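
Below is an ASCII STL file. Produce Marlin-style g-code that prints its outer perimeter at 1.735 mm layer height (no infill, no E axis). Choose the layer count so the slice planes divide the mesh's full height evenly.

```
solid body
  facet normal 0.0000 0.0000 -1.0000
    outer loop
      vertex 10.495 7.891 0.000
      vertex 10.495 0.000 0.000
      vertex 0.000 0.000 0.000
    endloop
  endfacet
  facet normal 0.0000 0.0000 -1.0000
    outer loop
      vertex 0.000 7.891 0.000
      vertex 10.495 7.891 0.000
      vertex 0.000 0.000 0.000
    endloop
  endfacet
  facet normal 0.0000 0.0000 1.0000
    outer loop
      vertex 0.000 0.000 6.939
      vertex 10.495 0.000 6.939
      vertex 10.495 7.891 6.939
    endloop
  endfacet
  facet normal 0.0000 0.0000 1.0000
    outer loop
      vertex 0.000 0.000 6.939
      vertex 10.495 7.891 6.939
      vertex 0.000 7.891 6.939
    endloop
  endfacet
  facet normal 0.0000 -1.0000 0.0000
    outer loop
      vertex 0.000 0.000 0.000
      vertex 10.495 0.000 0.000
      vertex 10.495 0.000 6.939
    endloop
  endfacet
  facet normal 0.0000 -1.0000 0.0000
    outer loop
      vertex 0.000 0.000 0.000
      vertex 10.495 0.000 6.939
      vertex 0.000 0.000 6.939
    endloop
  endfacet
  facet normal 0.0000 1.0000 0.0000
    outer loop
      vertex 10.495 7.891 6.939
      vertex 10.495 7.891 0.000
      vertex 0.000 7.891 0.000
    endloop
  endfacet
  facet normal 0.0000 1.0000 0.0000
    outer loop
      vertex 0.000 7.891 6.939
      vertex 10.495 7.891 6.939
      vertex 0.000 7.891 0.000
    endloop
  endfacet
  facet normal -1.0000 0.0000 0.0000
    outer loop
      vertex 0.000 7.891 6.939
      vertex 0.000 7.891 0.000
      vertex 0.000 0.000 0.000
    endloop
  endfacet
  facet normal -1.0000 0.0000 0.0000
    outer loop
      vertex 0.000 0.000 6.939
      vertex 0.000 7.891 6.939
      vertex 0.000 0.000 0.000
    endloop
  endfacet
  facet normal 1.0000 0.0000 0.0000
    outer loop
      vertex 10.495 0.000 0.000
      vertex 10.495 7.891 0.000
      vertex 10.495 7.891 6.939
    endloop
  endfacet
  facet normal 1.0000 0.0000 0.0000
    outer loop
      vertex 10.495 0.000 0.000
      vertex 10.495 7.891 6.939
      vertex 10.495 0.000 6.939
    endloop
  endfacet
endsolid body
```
; perimeter-only toolpath
G21 ; units = mm
G90 ; absolute positioning
G28 ; home
; layer 1
G0 Z1.735
G0 X0.000 Y0.000
G1 X10.495 Y0.000
G1 X10.495 Y7.891
G1 X0.000 Y7.891
G1 X0.000 Y0.000
; layer 2
G0 Z3.470
G0 X0.000 Y0.000
G1 X10.495 Y0.000
G1 X10.495 Y7.891
G1 X0.000 Y7.891
G1 X0.000 Y0.000
; layer 3
G0 Z5.204
G0 X0.000 Y0.000
G1 X10.495 Y0.000
G1 X10.495 Y7.891
G1 X0.000 Y7.891
G1 X0.000 Y0.000
; layer 4
G0 Z6.939
G0 X0.000 Y0.000
G1 X10.495 Y0.000
G1 X10.495 Y7.891
G1 X0.000 Y7.891
G1 X0.000 Y0.000
M2 ; end

The solid is a rectangular box, roughly 10.5 × 7.89 mm footprint and 6.94 mm tall. Slicing at Δz = 1.735 mm — 4 equal slices spanning the solid's height, so layer i sits at z = i·h/4 — gives 4 non-empty perimeters. Each is a 4-segment closed polygon; G0 lifts to the layer z and rapids to the start vertex, then G1 traces the edges.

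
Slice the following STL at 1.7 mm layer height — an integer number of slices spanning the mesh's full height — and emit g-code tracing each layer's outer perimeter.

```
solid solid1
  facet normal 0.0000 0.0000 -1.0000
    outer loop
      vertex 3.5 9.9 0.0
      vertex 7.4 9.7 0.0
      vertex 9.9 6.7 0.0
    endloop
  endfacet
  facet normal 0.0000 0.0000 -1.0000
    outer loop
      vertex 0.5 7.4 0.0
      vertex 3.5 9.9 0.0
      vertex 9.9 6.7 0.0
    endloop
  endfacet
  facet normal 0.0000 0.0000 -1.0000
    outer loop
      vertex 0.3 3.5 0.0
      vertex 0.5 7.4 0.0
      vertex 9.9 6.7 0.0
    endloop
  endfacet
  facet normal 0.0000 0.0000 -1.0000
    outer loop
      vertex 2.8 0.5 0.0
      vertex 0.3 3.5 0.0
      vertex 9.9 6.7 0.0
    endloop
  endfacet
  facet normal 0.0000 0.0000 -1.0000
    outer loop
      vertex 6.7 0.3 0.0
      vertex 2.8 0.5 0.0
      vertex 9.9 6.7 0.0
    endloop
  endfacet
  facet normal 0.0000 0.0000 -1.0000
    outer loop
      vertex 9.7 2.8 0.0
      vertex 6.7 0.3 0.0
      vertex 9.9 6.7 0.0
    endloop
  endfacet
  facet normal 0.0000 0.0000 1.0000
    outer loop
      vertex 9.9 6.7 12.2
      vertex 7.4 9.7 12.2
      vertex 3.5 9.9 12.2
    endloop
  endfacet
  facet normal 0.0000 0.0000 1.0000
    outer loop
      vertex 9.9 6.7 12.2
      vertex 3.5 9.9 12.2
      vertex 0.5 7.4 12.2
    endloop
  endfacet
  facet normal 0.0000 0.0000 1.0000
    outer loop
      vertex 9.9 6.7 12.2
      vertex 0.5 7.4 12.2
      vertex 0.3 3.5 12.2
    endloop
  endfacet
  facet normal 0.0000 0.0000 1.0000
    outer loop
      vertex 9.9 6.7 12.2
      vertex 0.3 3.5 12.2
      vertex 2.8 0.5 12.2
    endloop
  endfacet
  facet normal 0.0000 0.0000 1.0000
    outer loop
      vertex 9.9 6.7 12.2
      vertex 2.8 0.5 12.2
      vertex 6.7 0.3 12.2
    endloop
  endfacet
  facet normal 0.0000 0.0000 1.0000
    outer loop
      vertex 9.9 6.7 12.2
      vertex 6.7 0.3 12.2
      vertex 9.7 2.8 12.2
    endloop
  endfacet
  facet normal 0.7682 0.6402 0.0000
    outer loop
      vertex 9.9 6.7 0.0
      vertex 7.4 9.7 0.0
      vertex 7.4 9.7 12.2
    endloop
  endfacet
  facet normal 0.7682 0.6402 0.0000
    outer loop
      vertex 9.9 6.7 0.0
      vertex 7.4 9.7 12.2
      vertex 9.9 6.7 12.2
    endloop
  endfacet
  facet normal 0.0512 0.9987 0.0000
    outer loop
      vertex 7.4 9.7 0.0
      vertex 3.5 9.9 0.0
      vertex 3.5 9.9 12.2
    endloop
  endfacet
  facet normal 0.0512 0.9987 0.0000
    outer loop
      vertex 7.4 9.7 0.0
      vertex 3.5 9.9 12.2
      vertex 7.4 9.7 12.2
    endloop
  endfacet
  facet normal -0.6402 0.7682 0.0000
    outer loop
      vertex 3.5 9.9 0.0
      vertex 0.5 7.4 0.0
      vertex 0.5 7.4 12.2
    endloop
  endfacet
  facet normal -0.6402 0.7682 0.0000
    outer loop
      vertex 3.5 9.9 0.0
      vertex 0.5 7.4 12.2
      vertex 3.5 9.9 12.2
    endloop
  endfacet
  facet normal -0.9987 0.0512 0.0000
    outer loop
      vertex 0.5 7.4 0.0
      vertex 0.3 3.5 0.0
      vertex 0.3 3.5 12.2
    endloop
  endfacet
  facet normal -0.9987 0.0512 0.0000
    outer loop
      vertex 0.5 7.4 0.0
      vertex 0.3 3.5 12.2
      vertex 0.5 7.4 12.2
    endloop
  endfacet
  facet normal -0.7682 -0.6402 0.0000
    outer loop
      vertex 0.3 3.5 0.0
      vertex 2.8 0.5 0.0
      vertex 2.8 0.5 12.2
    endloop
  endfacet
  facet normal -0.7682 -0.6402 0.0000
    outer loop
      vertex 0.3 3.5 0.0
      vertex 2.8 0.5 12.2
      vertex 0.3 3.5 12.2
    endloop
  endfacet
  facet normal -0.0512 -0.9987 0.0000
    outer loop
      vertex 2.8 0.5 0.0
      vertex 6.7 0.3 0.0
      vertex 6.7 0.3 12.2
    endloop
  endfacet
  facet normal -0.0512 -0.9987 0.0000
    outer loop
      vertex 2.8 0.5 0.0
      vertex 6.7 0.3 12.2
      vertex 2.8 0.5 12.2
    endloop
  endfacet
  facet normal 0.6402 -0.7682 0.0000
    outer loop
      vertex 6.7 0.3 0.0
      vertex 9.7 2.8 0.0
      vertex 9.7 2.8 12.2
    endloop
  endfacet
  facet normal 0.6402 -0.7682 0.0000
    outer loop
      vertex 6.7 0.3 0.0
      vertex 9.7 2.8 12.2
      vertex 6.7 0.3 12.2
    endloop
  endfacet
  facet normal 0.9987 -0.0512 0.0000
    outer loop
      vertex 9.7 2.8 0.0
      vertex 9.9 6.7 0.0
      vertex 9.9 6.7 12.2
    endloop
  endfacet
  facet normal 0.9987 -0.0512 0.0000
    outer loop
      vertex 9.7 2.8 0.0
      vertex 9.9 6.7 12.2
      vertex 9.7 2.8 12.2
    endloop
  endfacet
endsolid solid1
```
; perimeter-only toolpath
G21 ; units = mm
G90 ; absolute positioning
G28 ; home
; layer 1
G0 Z1.7
G0 X9.9 Y6.7
G1 X7.4 Y9.7
G1 X3.5 Y9.9
G1 X0.5 Y7.4
G1 X0.3 Y3.5
G1 X2.8 Y0.5
G1 X6.7 Y0.3
G1 X9.7 Y2.8
G1 X9.9 Y6.7
; layer 2
G0 Z3.5
G0 X9.9 Y6.7
G1 X7.4 Y9.7
G1 X3.5 Y9.9
G1 X0.5 Y7.4
G1 X0.3 Y3.5
G1 X2.8 Y0.5
G1 X6.7 Y0.3
G1 X9.7 Y2.8
G1 X9.9 Y6.7
; layer 3
G0 Z5.2
G0 X9.9 Y6.7
G1 X7.4 Y9.7
G1 X3.5 Y9.9
G1 X0.5 Y7.4
G1 X0.3 Y3.5
G1 X2.8 Y0.5
G1 X6.7 Y0.3
G1 X9.7 Y2.8
G1 X9.9 Y6.7
; layer 4
G0 Z7.0
G0 X9.9 Y6.7
G1 X7.4 Y9.7
G1 X3.5 Y9.9
G1 X0.5 Y7.4
G1 X0.3 Y3.5
G1 X2.8 Y0.5
G1 X6.7 Y0.3
G1 X9.7 Y2.8
G1 X9.9 Y6.7
; layer 5
G0 Z8.7
G0 X9.9 Y6.7
G1 X7.4 Y9.7
G1 X3.5 Y9.9
G1 X0.5 Y7.4
G1 X0.3 Y3.5
G1 X2.8 Y0.5
G1 X6.7 Y0.3
G1 X9.7 Y2.8
G1 X9.9 Y6.7
; layer 6
G0 Z10.5
G0 X9.9 Y6.7
G1 X7.4 Y9.7
G1 X3.5 Y9.9
G1 X0.5 Y7.4
G1 X0.3 Y3.5
G1 X2.8 Y0.5
G1 X6.7 Y0.3
G1 X9.7 Y2.8
G1 X9.9 Y6.7
; layer 7
G0 Z12.2
G0 X9.9 Y6.7
G1 X7.4 Y9.7
G1 X3.5 Y9.9
G1 X0.5 Y7.4
G1 X0.3 Y3.5
G1 X2.8 Y0.5
G1 X6.7 Y0.3
G1 X9.7 Y2.8
G1 X9.9 Y6.7
M2 ; end

The solid is a regular 8-sided prism (a cylinder approximated with 8 flat sides), circumscribed radius ≈ 5.1 mm, height ≈ 12.2 mm. Slicing at Δz = 1.7 mm — 7 equal slices spanning the solid's height, so layer i sits at z = i·h/7 — gives 7 non-empty perimeters. Each is a 8-segment closed polygon; G0 lifts to the layer z and rapids to the start vertex, then G1 traces the edges.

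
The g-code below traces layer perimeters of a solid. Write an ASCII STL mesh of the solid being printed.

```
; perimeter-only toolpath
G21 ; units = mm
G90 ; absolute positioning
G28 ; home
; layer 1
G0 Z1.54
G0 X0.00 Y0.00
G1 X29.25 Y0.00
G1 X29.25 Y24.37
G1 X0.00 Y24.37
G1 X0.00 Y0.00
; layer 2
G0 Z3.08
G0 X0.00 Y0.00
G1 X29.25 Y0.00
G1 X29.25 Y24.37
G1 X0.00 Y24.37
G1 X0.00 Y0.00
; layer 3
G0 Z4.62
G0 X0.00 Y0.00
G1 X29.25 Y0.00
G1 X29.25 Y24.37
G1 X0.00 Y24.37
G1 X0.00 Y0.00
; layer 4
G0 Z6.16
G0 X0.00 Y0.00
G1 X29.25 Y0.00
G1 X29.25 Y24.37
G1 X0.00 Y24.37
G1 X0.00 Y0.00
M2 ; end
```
solid part
  facet normal 0.0000 0.0000 -1.0000
    outer loop
      vertex 29.25 24.37 0.00
      vertex 29.25 0.00 0.00
      vertex 0.00 0.00 0.00
    endloop
  endfacet
  facet normal 0.0000 0.0000 -1.0000
    outer loop
      vertex 0.00 24.37 0.00
      vertex 29.25 24.37 0.00
      vertex 0.00 0.00 0.00
    endloop
  endfacet
  facet normal 0.0000 0.0000 1.0000
    outer loop
      vertex 0.00 0.00 6.16
      vertex 29.25 0.00 6.16
      vertex 29.25 24.37 6.16
    endloop
  endfacet
  facet normal 0.0000 0.0000 1.0000
    outer loop
      vertex 0.00 0.00 6.16
      vertex 29.25 24.37 6.16
      vertex 0.00 24.37 6.16
    endloop
  endfacet
  facet normal 0.0000 -1.0000 0.0000
    outer loop
      vertex 0.00 0.00 0.00
      vertex 29.25 0.00 0.00
      vertex 29.25 0.00 6.16
    endloop
  endfacet
  facet normal 0.0000 -1.0000 0.0000
    outer loop
      vertex 0.00 0.00 0.00
      vertex 29.25 0.00 6.16
      vertex 0.00 0.00 6.16
    endloop
  endfacet
  facet normal 0.0000 1.0000 0.0000
    outer loop
      vertex 29.25 24.37 6.16
      vertex 29.25 24.37 0.00
      vertex 0.00 24.37 0.00
    endloop
  endfacet
  facet normal 0.0000 1.0000 0.0000
    outer loop
      vertex 0.00 24.37 6.16
      vertex 29.25 24.37 6.16
      vertex 0.00 24.37 0.00
    endloop
  endfacet
  facet normal -1.0000 0.0000 0.0000
    outer loop
      vertex 0.00 24.37 6.16
      vertex 0.00 24.37 0.00
      vertex 0.00 0.00 0.00
    endloop
  endfacet
  facet normal -1.0000 0.0000 0.0000
    outer loop
      vertex 0.00 0.00 6.16
      vertex 0.00 24.37 6.16
      vertex 0.00 0.00 0.00
    endloop
  endfacet
  facet normal 1.0000 0.0000 0.0000
    outer loop
      vertex 29.25 0.00 0.00
      vertex 29.25 24.37 0.00
      vertex 29.25 24.37 6.16
    endloop
  endfacet
  facet normal 1.0000 0.0000 0.0000
    outer loop
      vertex 29.25 0.00 0.00
      vertex 29.25 24.37 6.16
      vertex 29.25 0.00 6.16
    endloop
  endfacet
endsolid part

The G0 Z moves step by Δz≈1.54 mm. Every layer's G1 loop is the same polygon, so the solid is a straight extrusion of it from z=0 to z≈6.16. Closing with flat bottom and top caps and triangulating gives 12 facets — a rectangular box, roughly 29.2 × 24.4 mm footprint and 6.16 mm tall.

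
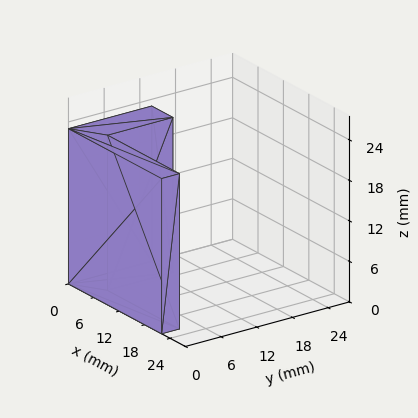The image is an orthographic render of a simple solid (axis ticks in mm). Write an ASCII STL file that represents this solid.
Reading the render: the shape is an L-shaped prism: outer 22 × 14 mm, arm thicknesses ≈ 3 mm (horizontal) and 5 mm (vertical), extruded 23 mm in z (dimensions read to the nearest mm from the axis ticks). For the STL, each face is triangulated and given an outward normal.

solid part
  facet normal 0.0000 0.0000 -1.0000
    outer loop
      vertex 22.0 3.0 0.0
      vertex 22.0 0.0 0.0
      vertex 0.0 0.0 0.0
    endloop
  endfacet
  facet normal 0.0000 0.0000 -1.0000
    outer loop
      vertex 5.0 3.0 0.0
      vertex 22.0 3.0 0.0
      vertex 0.0 0.0 0.0
    endloop
  endfacet
  facet normal 0.0000 0.0000 -1.0000
    outer loop
      vertex 5.0 14.0 0.0
      vertex 5.0 3.0 0.0
      vertex 0.0 0.0 0.0
    endloop
  endfacet
  facet normal 0.0000 0.0000 -1.0000
    outer loop
      vertex 0.0 14.0 0.0
      vertex 5.0 14.0 0.0
      vertex 0.0 0.0 0.0
    endloop
  endfacet
  facet normal 0.0000 0.0000 1.0000
    outer loop
      vertex 0.0 0.0 23.0
      vertex 22.0 0.0 23.0
      vertex 22.0 3.0 23.0
    endloop
  endfacet
  facet normal 0.0000 0.0000 1.0000
    outer loop
      vertex 0.0 0.0 23.0
      vertex 22.0 3.0 23.0
      vertex 5.0 3.0 23.0
    endloop
  endfacet
  facet normal 0.0000 0.0000 1.0000
    outer loop
      vertex 0.0 0.0 23.0
      vertex 5.0 3.0 23.0
      vertex 5.0 14.0 23.0
    endloop
  endfacet
  facet normal 0.0000 0.0000 1.0000
    outer loop
      vertex 0.0 0.0 23.0
      vertex 5.0 14.0 23.0
      vertex 0.0 14.0 23.0
    endloop
  endfacet
  facet normal 0.0000 -1.0000 0.0000
    outer loop
      vertex 0.0 0.0 0.0
      vertex 22.0 0.0 0.0
      vertex 22.0 0.0 23.0
    endloop
  endfacet
  facet normal 0.0000 -1.0000 0.0000
    outer loop
      vertex 0.0 0.0 0.0
      vertex 22.0 0.0 23.0
      vertex 0.0 0.0 23.0
    endloop
  endfacet
  facet normal 1.0000 0.0000 0.0000
    outer loop
      vertex 22.0 0.0 0.0
      vertex 22.0 3.0 0.0
      vertex 22.0 3.0 23.0
    endloop
  endfacet
  facet normal 1.0000 0.0000 0.0000
    outer loop
      vertex 22.0 0.0 0.0
      vertex 22.0 3.0 23.0
      vertex 22.0 0.0 23.0
    endloop
  endfacet
  facet normal 0.0000 1.0000 0.0000
    outer loop
      vertex 22.0 3.0 0.0
      vertex 5.0 3.0 0.0
      vertex 5.0 3.0 23.0
    endloop
  endfacet
  facet normal 0.0000 1.0000 0.0000
    outer loop
      vertex 22.0 3.0 0.0
      vertex 5.0 3.0 23.0
      vertex 22.0 3.0 23.0
    endloop
  endfacet
  facet normal 1.0000 0.0000 0.0000
    outer loop
      vertex 5.0 3.0 0.0
      vertex 5.0 14.0 0.0
      vertex 5.0 14.0 23.0
    endloop
  endfacet
  facet normal 1.0000 0.0000 0.0000
    outer loop
      vertex 5.0 3.0 0.0
      vertex 5.0 14.0 23.0
      vertex 5.0 3.0 23.0
    endloop
  endfacet
  facet normal 0.0000 1.0000 0.0000
    outer loop
      vertex 5.0 14.0 0.0
      vertex 0.0 14.0 0.0
      vertex 0.0 14.0 23.0
    endloop
  endfacet
  facet normal 0.0000 1.0000 0.0000
    outer loop
      vertex 5.0 14.0 0.0
      vertex 0.0 14.0 23.0
      vertex 5.0 14.0 23.0
    endloop
  endfacet
  facet normal -1.0000 0.0000 0.0000
    outer loop
      vertex 0.0 14.0 0.0
      vertex 0.0 0.0 0.0
      vertex 0.0 0.0 23.0
    endloop
  endfacet
  facet normal -1.0000 0.0000 0.0000
    outer loop
      vertex 0.0 14.0 0.0
      vertex 0.0 0.0 23.0
      vertex 0.0 14.0 23.0
    endloop
  endfacet
endsolid part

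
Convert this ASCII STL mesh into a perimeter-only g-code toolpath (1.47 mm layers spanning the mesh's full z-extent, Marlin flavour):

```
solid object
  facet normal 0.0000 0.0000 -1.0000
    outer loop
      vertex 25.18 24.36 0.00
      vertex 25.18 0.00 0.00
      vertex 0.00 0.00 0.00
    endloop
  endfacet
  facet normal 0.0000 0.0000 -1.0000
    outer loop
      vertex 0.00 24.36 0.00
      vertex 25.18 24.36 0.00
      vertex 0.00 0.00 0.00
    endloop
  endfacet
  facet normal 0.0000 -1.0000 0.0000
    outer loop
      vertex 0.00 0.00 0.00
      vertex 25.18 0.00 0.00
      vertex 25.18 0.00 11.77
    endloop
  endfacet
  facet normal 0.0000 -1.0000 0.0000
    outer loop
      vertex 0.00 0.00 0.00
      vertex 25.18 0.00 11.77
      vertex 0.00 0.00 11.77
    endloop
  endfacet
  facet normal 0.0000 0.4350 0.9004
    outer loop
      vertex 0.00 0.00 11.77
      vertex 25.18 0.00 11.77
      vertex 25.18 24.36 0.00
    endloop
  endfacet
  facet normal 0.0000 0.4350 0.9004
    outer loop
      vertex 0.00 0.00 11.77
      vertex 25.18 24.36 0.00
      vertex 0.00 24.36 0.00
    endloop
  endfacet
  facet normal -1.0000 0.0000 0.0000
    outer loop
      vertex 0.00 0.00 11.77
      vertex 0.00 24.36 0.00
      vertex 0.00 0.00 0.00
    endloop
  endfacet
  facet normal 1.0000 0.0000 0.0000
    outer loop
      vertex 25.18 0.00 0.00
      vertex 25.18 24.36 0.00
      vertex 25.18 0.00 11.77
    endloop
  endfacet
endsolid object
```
; perimeter-only toolpath
G21 ; units = mm
G90 ; absolute positioning
G28 ; home
; layer 1
G0 Z1.47
G0 X0.00 Y0.00
G1 X25.18 Y0.00
G1 X25.18 Y21.31
G1 X0.00 Y21.31
G1 X0.00 Y0.00
; layer 2
G0 Z2.94
G0 X0.00 Y0.00
G1 X25.18 Y0.00
G1 X25.18 Y18.27
G1 X0.00 Y18.27
G1 X0.00 Y0.00
; layer 3
G0 Z4.41
G0 X0.00 Y0.00
G1 X25.18 Y0.00
G1 X25.18 Y15.22
G1 X0.00 Y15.22
G1 X0.00 Y0.00
; layer 4
G0 Z5.88
G0 X0.00 Y0.00
G1 X25.18 Y0.00
G1 X25.18 Y12.18
G1 X0.00 Y12.18
G1 X0.00 Y0.00
; layer 5
G0 Z7.36
G0 X0.00 Y0.00
G1 X25.18 Y0.00
G1 X25.18 Y9.13
G1 X0.00 Y9.13
G1 X0.00 Y0.00
; layer 6
G0 Z8.83
G0 X0.00 Y0.00
G1 X25.18 Y0.00
G1 X25.18 Y6.09
G1 X0.00 Y6.09
G1 X0.00 Y0.00
; layer 7
G0 Z10.30
G0 X0.00 Y0.00
G1 X25.18 Y0.00
G1 X25.18 Y3.04
G1 X0.00 Y3.04
G1 X0.00 Y0.00
M2 ; end

The solid is a wedge (ramp): 25.2 × 24.4 mm base, rising to 11.8 mm along the y=0 edge and sloping linearly to z=0 at y=24.4. Slicing at Δz = 1.47 mm — 8 equal slices spanning the solid's height, so layer i sits at z = i·h/8 — gives 7 non-empty perimeters. Each is a 4-segment closed polygon; G0 lifts to the layer z and rapids to the start vertex, then G1 traces the edges. The cross-section shrinks linearly with z (the slice at the apex is degenerate and omitted).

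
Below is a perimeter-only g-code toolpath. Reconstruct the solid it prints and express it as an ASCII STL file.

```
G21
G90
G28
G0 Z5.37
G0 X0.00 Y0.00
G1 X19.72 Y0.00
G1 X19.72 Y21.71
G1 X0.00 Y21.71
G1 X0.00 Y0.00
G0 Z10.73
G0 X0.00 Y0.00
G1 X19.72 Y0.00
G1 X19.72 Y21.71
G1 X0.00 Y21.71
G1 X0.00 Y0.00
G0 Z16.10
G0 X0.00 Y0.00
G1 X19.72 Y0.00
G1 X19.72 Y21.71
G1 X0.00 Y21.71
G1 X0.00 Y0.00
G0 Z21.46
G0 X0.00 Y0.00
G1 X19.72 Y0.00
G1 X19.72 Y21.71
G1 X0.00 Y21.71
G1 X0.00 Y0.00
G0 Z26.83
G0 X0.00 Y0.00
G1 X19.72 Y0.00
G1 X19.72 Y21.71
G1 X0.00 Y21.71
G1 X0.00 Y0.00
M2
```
solid part
  facet normal 0.0000 0.0000 -1.0000
    outer loop
      vertex 19.72 21.71 0.00
      vertex 19.72 0.00 0.00
      vertex 0.00 0.00 0.00
    endloop
  endfacet
  facet normal 0.0000 0.0000 -1.0000
    outer loop
      vertex 0.00 21.71 0.00
      vertex 19.72 21.71 0.00
      vertex 0.00 0.00 0.00
    endloop
  endfacet
  facet normal 0.0000 0.0000 1.0000
    outer loop
      vertex 0.00 0.00 26.83
      vertex 19.72 0.00 26.83
      vertex 19.72 21.71 26.83
    endloop
  endfacet
  facet normal 0.0000 0.0000 1.0000
    outer loop
      vertex 0.00 0.00 26.83
      vertex 19.72 21.71 26.83
      vertex 0.00 21.71 26.83
    endloop
  endfacet
  facet normal 0.0000 -1.0000 0.0000
    outer loop
      vertex 0.00 0.00 0.00
      vertex 19.72 0.00 0.00
      vertex 19.72 0.00 26.83
    endloop
  endfacet
  facet normal 0.0000 -1.0000 0.0000
    outer loop
      vertex 0.00 0.00 0.00
      vertex 19.72 0.00 26.83
      vertex 0.00 0.00 26.83
    endloop
  endfacet
  facet normal 0.0000 1.0000 0.0000
    outer loop
      vertex 19.72 21.71 26.83
      vertex 19.72 21.71 0.00
      vertex 0.00 21.71 0.00
    endloop
  endfacet
  facet normal 0.0000 1.0000 0.0000
    outer loop
      vertex 0.00 21.71 26.83
      vertex 19.72 21.71 26.83
      vertex 0.00 21.71 0.00
    endloop
  endfacet
  facet normal -1.0000 0.0000 0.0000
    outer loop
      vertex 0.00 21.71 26.83
      vertex 0.00 21.71 0.00
      vertex 0.00 0.00 0.00
    endloop
  endfacet
  facet normal -1.0000 0.0000 0.0000
    outer loop
      vertex 0.00 0.00 26.83
      vertex 0.00 21.71 26.83
      vertex 0.00 0.00 0.00
    endloop
  endfacet
  facet normal 1.0000 0.0000 0.0000
    outer loop
      vertex 19.72 0.00 0.00
      vertex 19.72 21.71 0.00
      vertex 19.72 21.71 26.83
    endloop
  endfacet
  facet normal 1.0000 0.0000 0.0000
    outer loop
      vertex 19.72 0.00 0.00
      vertex 19.72 21.71 26.83
      vertex 19.72 0.00 26.83
    endloop
  endfacet
endsolid part

The G0 Z moves step by Δz≈5.37 mm. Every layer's G1 loop is the same polygon, so the solid is a straight extrusion of it from z=0 to z≈26.8. Closing with flat bottom and top caps and triangulating gives 12 facets — a rectangular box, roughly 19.7 × 21.7 mm footprint and 26.8 mm tall.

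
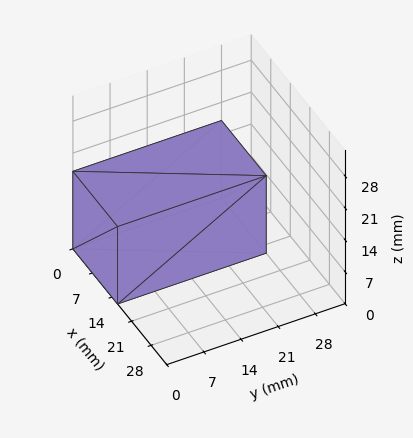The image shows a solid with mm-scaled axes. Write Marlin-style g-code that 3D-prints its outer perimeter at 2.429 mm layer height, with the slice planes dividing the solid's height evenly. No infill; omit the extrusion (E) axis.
Reading the render: the shape is a rectangular box, roughly 16 × 28 mm footprint and 17 mm tall (dimensions read to the nearest mm from the axis ticks). For the g-code, the solid's height is divided into equal slices at the stated Δz and each level perimeter traced with G1 moves after a G0 lift.

; perimeter-only toolpath
G21 ; units = mm
G90 ; absolute positioning
G28 ; home
; layer 1
G0 Z2.429
G0 X0.000 Y0.000
G1 X16.000 Y0.000
G1 X16.000 Y28.000
G1 X0.000 Y28.000
G1 X0.000 Y0.000
; layer 2
G0 Z4.857
G0 X0.000 Y0.000
G1 X16.000 Y0.000
G1 X16.000 Y28.000
G1 X0.000 Y28.000
G1 X0.000 Y0.000
; layer 3
G0 Z7.286
G0 X0.000 Y0.000
G1 X16.000 Y0.000
G1 X16.000 Y28.000
G1 X0.000 Y28.000
G1 X0.000 Y0.000
; layer 4
G0 Z9.714
G0 X0.000 Y0.000
G1 X16.000 Y0.000
G1 X16.000 Y28.000
G1 X0.000 Y28.000
G1 X0.000 Y0.000
; layer 5
G0 Z12.143
G0 X0.000 Y0.000
G1 X16.000 Y0.000
G1 X16.000 Y28.000
G1 X0.000 Y28.000
G1 X0.000 Y0.000
; layer 6
G0 Z14.571
G0 X0.000 Y0.000
G1 X16.000 Y0.000
G1 X16.000 Y28.000
G1 X0.000 Y28.000
G1 X0.000 Y0.000
; layer 7
G0 Z17.000
G0 X0.000 Y0.000
G1 X16.000 Y0.000
G1 X16.000 Y28.000
G1 X0.000 Y28.000
G1 X0.000 Y0.000
M2 ; end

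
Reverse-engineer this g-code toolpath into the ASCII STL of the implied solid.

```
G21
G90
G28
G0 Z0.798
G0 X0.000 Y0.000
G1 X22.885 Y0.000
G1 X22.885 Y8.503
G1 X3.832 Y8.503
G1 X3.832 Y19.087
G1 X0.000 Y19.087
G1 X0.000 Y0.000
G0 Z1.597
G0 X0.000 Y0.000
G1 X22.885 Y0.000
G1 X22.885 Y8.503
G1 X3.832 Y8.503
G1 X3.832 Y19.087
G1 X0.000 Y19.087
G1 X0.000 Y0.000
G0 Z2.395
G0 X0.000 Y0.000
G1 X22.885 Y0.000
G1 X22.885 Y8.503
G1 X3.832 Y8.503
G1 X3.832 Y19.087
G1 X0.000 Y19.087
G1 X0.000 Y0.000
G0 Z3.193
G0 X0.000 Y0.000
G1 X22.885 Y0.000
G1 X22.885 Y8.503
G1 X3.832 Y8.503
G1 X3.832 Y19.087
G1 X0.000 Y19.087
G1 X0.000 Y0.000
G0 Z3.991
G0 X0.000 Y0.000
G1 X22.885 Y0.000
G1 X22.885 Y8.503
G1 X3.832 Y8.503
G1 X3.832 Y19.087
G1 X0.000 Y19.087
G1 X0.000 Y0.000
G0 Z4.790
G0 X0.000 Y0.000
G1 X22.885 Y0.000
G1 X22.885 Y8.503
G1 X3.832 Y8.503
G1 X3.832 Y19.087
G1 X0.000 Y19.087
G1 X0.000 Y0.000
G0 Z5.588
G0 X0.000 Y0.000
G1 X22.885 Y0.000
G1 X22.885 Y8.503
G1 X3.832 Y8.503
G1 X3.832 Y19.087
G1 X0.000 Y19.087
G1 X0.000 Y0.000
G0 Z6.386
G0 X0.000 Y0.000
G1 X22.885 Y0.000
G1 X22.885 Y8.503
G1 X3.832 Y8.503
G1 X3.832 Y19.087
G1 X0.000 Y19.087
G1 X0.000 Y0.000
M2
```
solid part
  facet normal 0.0000 0.0000 -1.0000
    outer loop
      vertex 22.885 8.503 0.000
      vertex 22.885 0.000 0.000
      vertex 0.000 0.000 0.000
    endloop
  endfacet
  facet normal 0.0000 0.0000 -1.0000
    outer loop
      vertex 3.832 8.503 0.000
      vertex 22.885 8.503 0.000
      vertex 0.000 0.000 0.000
    endloop
  endfacet
  facet normal 0.0000 0.0000 -1.0000
    outer loop
      vertex 3.832 19.087 0.000
      vertex 3.832 8.503 0.000
      vertex 0.000 0.000 0.000
    endloop
  endfacet
  facet normal 0.0000 0.0000 -1.0000
    outer loop
      vertex 0.000 19.087 0.000
      vertex 3.832 19.087 0.000
      vertex 0.000 0.000 0.000
    endloop
  endfacet
  facet normal 0.0000 0.0000 1.0000
    outer loop
      vertex 0.000 0.000 6.386
      vertex 22.885 0.000 6.386
      vertex 22.885 8.503 6.386
    endloop
  endfacet
  facet normal 0.0000 0.0000 1.0000
    outer loop
      vertex 0.000 0.000 6.386
      vertex 22.885 8.503 6.386
      vertex 3.832 8.503 6.386
    endloop
  endfacet
  facet normal 0.0000 0.0000 1.0000
    outer loop
      vertex 0.000 0.000 6.386
      vertex 3.832 8.503 6.386
      vertex 3.832 19.087 6.386
    endloop
  endfacet
  facet normal 0.0000 0.0000 1.0000
    outer loop
      vertex 0.000 0.000 6.386
      vertex 3.832 19.087 6.386
      vertex 0.000 19.087 6.386
    endloop
  endfacet
  facet normal 0.0000 -1.0000 0.0000
    outer loop
      vertex 0.000 0.000 0.000
      vertex 22.885 0.000 0.000
      vertex 22.885 0.000 6.386
    endloop
  endfacet
  facet normal 0.0000 -1.0000 0.0000
    outer loop
      vertex 0.000 0.000 0.000
      vertex 22.885 0.000 6.386
      vertex 0.000 0.000 6.386
    endloop
  endfacet
  facet normal 1.0000 0.0000 0.0000
    outer loop
      vertex 22.885 0.000 0.000
      vertex 22.885 8.503 0.000
      vertex 22.885 8.503 6.386
    endloop
  endfacet
  facet normal 1.0000 0.0000 0.0000
    outer loop
      vertex 22.885 0.000 0.000
      vertex 22.885 8.503 6.386
      vertex 22.885 0.000 6.386
    endloop
  endfacet
  facet normal 0.0000 1.0000 0.0000
    outer loop
      vertex 22.885 8.503 0.000
      vertex 3.832 8.503 0.000
      vertex 3.832 8.503 6.386
    endloop
  endfacet
  facet normal 0.0000 1.0000 0.0000
    outer loop
      vertex 22.885 8.503 0.000
      vertex 3.832 8.503 6.386
      vertex 22.885 8.503 6.386
    endloop
  endfacet
  facet normal 1.0000 0.0000 0.0000
    outer loop
      vertex 3.832 8.503 0.000
      vertex 3.832 19.087 0.000
      vertex 3.832 19.087 6.386
    endloop
  endfacet
  facet normal 1.0000 0.0000 0.0000
    outer loop
      vertex 3.832 8.503 0.000
      vertex 3.832 19.087 6.386
      vertex 3.832 8.503 6.386
    endloop
  endfacet
  facet normal 0.0000 1.0000 0.0000
    outer loop
      vertex 3.832 19.087 0.000
      vertex 0.000 19.087 0.000
      vertex 0.000 19.087 6.386
    endloop
  endfacet
  facet normal 0.0000 1.0000 0.0000
    outer loop
      vertex 3.832 19.087 0.000
      vertex 0.000 19.087 6.386
      vertex 3.832 19.087 6.386
    endloop
  endfacet
  facet normal -1.0000 0.0000 0.0000
    outer loop
      vertex 0.000 19.087 0.000
      vertex 0.000 0.000 0.000
      vertex 0.000 0.000 6.386
    endloop
  endfacet
  facet normal -1.0000 0.0000 0.0000
    outer loop
      vertex 0.000 19.087 0.000
      vertex 0.000 0.000 6.386
      vertex 0.000 19.087 6.386
    endloop
  endfacet
endsolid part

The G0 Z moves step by Δz≈0.798 mm. Every layer's G1 loop is the same polygon, so the solid is a straight extrusion of it from z=0 to z≈6.39. Closing with flat bottom and top caps and triangulating gives 20 facets — an L-shaped prism: outer 22.9 × 19.1 mm, arm thicknesses ≈ 8.5 mm (horizontal) and 3.83 mm (vertical), extruded 6.39 mm in z.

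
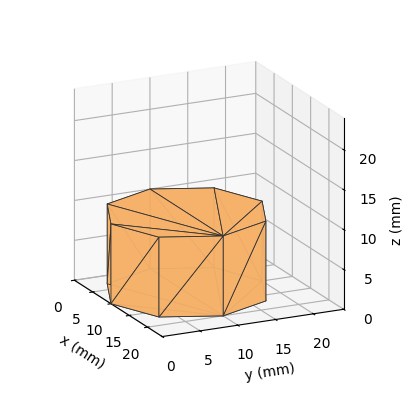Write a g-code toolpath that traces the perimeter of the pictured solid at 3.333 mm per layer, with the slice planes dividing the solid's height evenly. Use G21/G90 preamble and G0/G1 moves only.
Reading the render: the shape is a regular 8-sided prism (a cylinder approximated with 8 flat sides), circumscribed radius ≈ 10 mm, height ≈ 10 mm (dimensions read to the nearest mm from the axis ticks). For the g-code, the solid's height is divided into equal slices at the stated Δz and each level perimeter traced with G1 moves after a G0 lift.

; perimeter-only toolpath
G21 ; units = mm
G90 ; absolute positioning
G28 ; home
; layer 1
G0 Z3.333
G0 X20.000 Y10.000
G1 X17.071 Y17.071
G1 X10.000 Y20.000
G1 X2.929 Y17.071
G1 X0.000 Y10.000
G1 X2.929 Y2.929
G1 X10.000 Y0.000
G1 X17.071 Y2.929
G1 X20.000 Y10.000
; layer 2
G0 Z6.667
G0 X20.000 Y10.000
G1 X17.071 Y17.071
G1 X10.000 Y20.000
G1 X2.929 Y17.071
G1 X0.000 Y10.000
G1 X2.929 Y2.929
G1 X10.000 Y0.000
G1 X17.071 Y2.929
G1 X20.000 Y10.000
; layer 3
G0 Z10.000
G0 X20.000 Y10.000
G1 X17.071 Y17.071
G1 X10.000 Y20.000
G1 X2.929 Y17.071
G1 X0.000 Y10.000
G1 X2.929 Y2.929
G1 X10.000 Y0.000
G1 X17.071 Y2.929
G1 X20.000 Y10.000
M2 ; end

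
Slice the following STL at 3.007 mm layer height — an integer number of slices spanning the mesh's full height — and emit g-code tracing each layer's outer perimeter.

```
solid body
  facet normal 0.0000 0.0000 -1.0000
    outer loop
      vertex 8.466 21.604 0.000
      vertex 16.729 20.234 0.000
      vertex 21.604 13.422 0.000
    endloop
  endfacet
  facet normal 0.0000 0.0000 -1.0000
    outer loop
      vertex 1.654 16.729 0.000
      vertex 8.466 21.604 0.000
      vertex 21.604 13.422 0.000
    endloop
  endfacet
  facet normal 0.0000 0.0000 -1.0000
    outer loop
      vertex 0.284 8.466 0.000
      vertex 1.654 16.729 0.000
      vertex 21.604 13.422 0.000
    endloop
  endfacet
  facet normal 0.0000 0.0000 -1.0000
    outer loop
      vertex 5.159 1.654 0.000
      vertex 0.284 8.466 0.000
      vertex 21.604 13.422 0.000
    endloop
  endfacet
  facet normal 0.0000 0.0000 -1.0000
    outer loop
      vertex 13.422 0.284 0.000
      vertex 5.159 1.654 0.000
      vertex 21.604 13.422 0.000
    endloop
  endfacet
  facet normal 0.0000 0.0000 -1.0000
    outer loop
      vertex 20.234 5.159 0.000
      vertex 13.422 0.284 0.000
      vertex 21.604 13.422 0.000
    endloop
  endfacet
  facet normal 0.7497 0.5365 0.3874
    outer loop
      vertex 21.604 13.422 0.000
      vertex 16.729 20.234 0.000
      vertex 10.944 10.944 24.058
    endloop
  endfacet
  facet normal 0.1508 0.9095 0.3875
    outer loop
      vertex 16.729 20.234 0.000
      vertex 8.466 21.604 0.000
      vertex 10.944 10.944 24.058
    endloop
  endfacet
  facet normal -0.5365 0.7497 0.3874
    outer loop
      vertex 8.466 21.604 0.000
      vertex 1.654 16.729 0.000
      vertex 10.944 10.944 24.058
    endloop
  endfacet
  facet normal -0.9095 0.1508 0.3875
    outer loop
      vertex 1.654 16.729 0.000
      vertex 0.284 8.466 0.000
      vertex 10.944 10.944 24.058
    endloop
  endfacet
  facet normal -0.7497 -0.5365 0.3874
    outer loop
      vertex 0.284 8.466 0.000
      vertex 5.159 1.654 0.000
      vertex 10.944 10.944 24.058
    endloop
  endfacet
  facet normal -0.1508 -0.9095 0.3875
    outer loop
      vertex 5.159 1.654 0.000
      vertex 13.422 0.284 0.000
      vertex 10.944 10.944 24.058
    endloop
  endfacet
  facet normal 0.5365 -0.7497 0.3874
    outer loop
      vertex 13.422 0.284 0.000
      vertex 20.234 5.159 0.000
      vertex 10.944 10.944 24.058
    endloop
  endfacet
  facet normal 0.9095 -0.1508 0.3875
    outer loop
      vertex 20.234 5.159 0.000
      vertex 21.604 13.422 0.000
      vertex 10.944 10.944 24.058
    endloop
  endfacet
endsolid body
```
; perimeter-only toolpath
G21 ; units = mm
G90 ; absolute positioning
G28 ; home
; layer 1
G0 Z3.007
G0 X20.271 Y13.112
G1 X16.006 Y19.073
G1 X8.776 Y20.271
G1 X2.815 Y16.006
G1 X1.617 Y8.776
G1 X5.882 Y2.815
G1 X13.112 Y1.617
G1 X19.073 Y5.882
G1 X20.271 Y13.112
; layer 2
G0 Z6.014
G0 X18.939 Y12.803
G1 X15.283 Y17.912
G1 X9.085 Y18.939
G1 X3.977 Y15.283
G1 X2.949 Y9.085
G1 X6.605 Y3.977
G1 X12.803 Y2.949
G1 X17.912 Y6.605
G1 X18.939 Y12.803
; layer 3
G0 Z9.022
G0 X17.607 Y12.493
G1 X14.560 Y16.750
G1 X9.395 Y17.607
G1 X5.138 Y14.560
G1 X4.282 Y9.395
G1 X7.328 Y5.138
G1 X12.493 Y4.282
G1 X16.750 Y7.328
G1 X17.607 Y12.493
; layer 4
G0 Z12.029
G0 X16.274 Y12.183
G1 X13.837 Y15.589
G1 X9.705 Y16.274
G1 X6.299 Y13.837
G1 X5.614 Y9.705
G1 X8.052 Y6.299
G1 X12.183 Y5.614
G1 X15.589 Y8.052
G1 X16.274 Y12.183
; layer 5
G0 Z15.036
G0 X14.942 Y11.873
G1 X13.113 Y14.428
G1 X10.015 Y14.942
G1 X7.460 Y13.113
G1 X6.947 Y10.015
G1 X8.775 Y7.460
G1 X11.873 Y6.947
G1 X14.428 Y8.775
G1 X14.942 Y11.873
; layer 6
G0 Z18.044
G0 X13.609 Y11.564
G1 X12.390 Y13.267
G1 X10.325 Y13.609
G1 X8.622 Y12.390
G1 X8.279 Y10.325
G1 X9.498 Y8.622
G1 X11.564 Y8.279
G1 X13.267 Y9.498
G1 X13.609 Y11.564
; layer 7
G0 Z21.051
G0 X12.277 Y11.254
G1 X11.667 Y12.105
G1 X10.634 Y12.277
G1 X9.783 Y11.667
G1 X9.612 Y10.634
G1 X10.221 Y9.783
G1 X11.254 Y9.612
G1 X12.105 Y10.221
G1 X12.277 Y11.254
M2 ; end

The solid is a regular 8-sided pyramid, base circumscribed radius ≈ 10.9 mm, apex at z ≈ 24.1 mm. Slicing at Δz = 3.007 mm — 8 equal slices spanning the solid's height, so layer i sits at z = i·h/8 — gives 7 non-empty perimeters. Each is a 8-segment closed polygon; G0 lifts to the layer z and rapids to the start vertex, then G1 traces the edges. The cross-section shrinks linearly with z (the slice at the apex is degenerate and omitted).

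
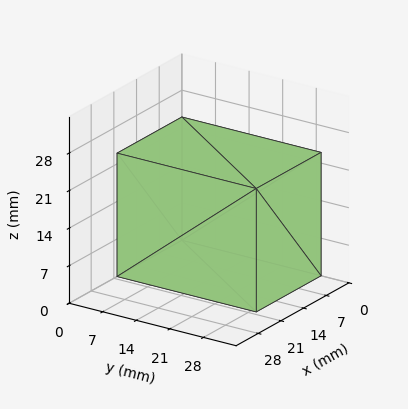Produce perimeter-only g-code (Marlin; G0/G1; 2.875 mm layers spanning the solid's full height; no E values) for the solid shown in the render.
Reading the render: the shape is a rectangular box, roughly 20 × 29 mm footprint and 23 mm tall (dimensions read to the nearest mm from the axis ticks). For the g-code, the solid's height is divided into equal slices at the stated Δz and each level perimeter traced with G1 moves after a G0 lift.

; perimeter-only toolpath
G21 ; units = mm
G90 ; absolute positioning
G28 ; home
; layer 1
G0 Z2.875
G0 X0.000 Y0.000
G1 X20.000 Y0.000
G1 X20.000 Y29.000
G1 X0.000 Y29.000
G1 X0.000 Y0.000
; layer 2
G0 Z5.750
G0 X0.000 Y0.000
G1 X20.000 Y0.000
G1 X20.000 Y29.000
G1 X0.000 Y29.000
G1 X0.000 Y0.000
; layer 3
G0 Z8.625
G0 X0.000 Y0.000
G1 X20.000 Y0.000
G1 X20.000 Y29.000
G1 X0.000 Y29.000
G1 X0.000 Y0.000
; layer 4
G0 Z11.500
G0 X0.000 Y0.000
G1 X20.000 Y0.000
G1 X20.000 Y29.000
G1 X0.000 Y29.000
G1 X0.000 Y0.000
; layer 5
G0 Z14.375
G0 X0.000 Y0.000
G1 X20.000 Y0.000
G1 X20.000 Y29.000
G1 X0.000 Y29.000
G1 X0.000 Y0.000
; layer 6
G0 Z17.250
G0 X0.000 Y0.000
G1 X20.000 Y0.000
G1 X20.000 Y29.000
G1 X0.000 Y29.000
G1 X0.000 Y0.000
; layer 7
G0 Z20.125
G0 X0.000 Y0.000
G1 X20.000 Y0.000
G1 X20.000 Y29.000
G1 X0.000 Y29.000
G1 X0.000 Y0.000
; layer 8
G0 Z23.000
G0 X0.000 Y0.000
G1 X20.000 Y0.000
G1 X20.000 Y29.000
G1 X0.000 Y29.000
G1 X0.000 Y0.000
M2 ; end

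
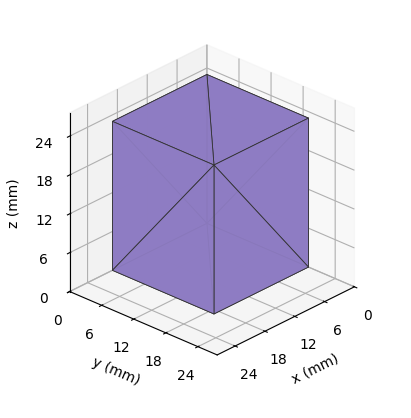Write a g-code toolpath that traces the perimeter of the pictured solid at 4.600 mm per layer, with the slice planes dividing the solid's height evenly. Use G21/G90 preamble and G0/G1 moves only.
Reading the render: the shape is a rectangular box, roughly 19 × 19 mm footprint and 23 mm tall (dimensions read to the nearest mm from the axis ticks). For the g-code, the solid's height is divided into equal slices at the stated Δz and each level perimeter traced with G1 moves after a G0 lift.

; perimeter-only toolpath
G21 ; units = mm
G90 ; absolute positioning
G28 ; home
; layer 1
G0 Z4.600
G0 X0.000 Y0.000
G1 X19.000 Y0.000
G1 X19.000 Y19.000
G1 X0.000 Y19.000
G1 X0.000 Y0.000
; layer 2
G0 Z9.200
G0 X0.000 Y0.000
G1 X19.000 Y0.000
G1 X19.000 Y19.000
G1 X0.000 Y19.000
G1 X0.000 Y0.000
; layer 3
G0 Z13.800
G0 X0.000 Y0.000
G1 X19.000 Y0.000
G1 X19.000 Y19.000
G1 X0.000 Y19.000
G1 X0.000 Y0.000
; layer 4
G0 Z18.400
G0 X0.000 Y0.000
G1 X19.000 Y0.000
G1 X19.000 Y19.000
G1 X0.000 Y19.000
G1 X0.000 Y0.000
; layer 5
G0 Z23.000
G0 X0.000 Y0.000
G1 X19.000 Y0.000
G1 X19.000 Y19.000
G1 X0.000 Y19.000
G1 X0.000 Y0.000
M2 ; end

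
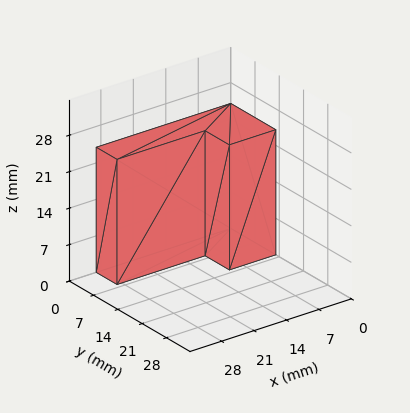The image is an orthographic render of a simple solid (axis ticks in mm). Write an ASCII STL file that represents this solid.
Reading the render: the shape is an L-shaped prism: outer 29 × 13 mm, arm thicknesses ≈ 6 mm (horizontal) and 10 mm (vertical), extruded 24 mm in z (dimensions read to the nearest mm from the axis ticks). For the STL, each face is triangulated and given an outward normal.

solid part
  facet normal 0.0000 0.0000 -1.0000
    outer loop
      vertex 29.0 6.0 0.0
      vertex 29.0 0.0 0.0
      vertex 0.0 0.0 0.0
    endloop
  endfacet
  facet normal 0.0000 0.0000 -1.0000
    outer loop
      vertex 10.0 6.0 0.0
      vertex 29.0 6.0 0.0
      vertex 0.0 0.0 0.0
    endloop
  endfacet
  facet normal 0.0000 0.0000 -1.0000
    outer loop
      vertex 10.0 13.0 0.0
      vertex 10.0 6.0 0.0
      vertex 0.0 0.0 0.0
    endloop
  endfacet
  facet normal 0.0000 0.0000 -1.0000
    outer loop
      vertex 0.0 13.0 0.0
      vertex 10.0 13.0 0.0
      vertex 0.0 0.0 0.0
    endloop
  endfacet
  facet normal 0.0000 0.0000 1.0000
    outer loop
      vertex 0.0 0.0 24.0
      vertex 29.0 0.0 24.0
      vertex 29.0 6.0 24.0
    endloop
  endfacet
  facet normal 0.0000 0.0000 1.0000
    outer loop
      vertex 0.0 0.0 24.0
      vertex 29.0 6.0 24.0
      vertex 10.0 6.0 24.0
    endloop
  endfacet
  facet normal 0.0000 0.0000 1.0000
    outer loop
      vertex 0.0 0.0 24.0
      vertex 10.0 6.0 24.0
      vertex 10.0 13.0 24.0
    endloop
  endfacet
  facet normal 0.0000 0.0000 1.0000
    outer loop
      vertex 0.0 0.0 24.0
      vertex 10.0 13.0 24.0
      vertex 0.0 13.0 24.0
    endloop
  endfacet
  facet normal 0.0000 -1.0000 0.0000
    outer loop
      vertex 0.0 0.0 0.0
      vertex 29.0 0.0 0.0
      vertex 29.0 0.0 24.0
    endloop
  endfacet
  facet normal 0.0000 -1.0000 0.0000
    outer loop
      vertex 0.0 0.0 0.0
      vertex 29.0 0.0 24.0
      vertex 0.0 0.0 24.0
    endloop
  endfacet
  facet normal 1.0000 0.0000 0.0000
    outer loop
      vertex 29.0 0.0 0.0
      vertex 29.0 6.0 0.0
      vertex 29.0 6.0 24.0
    endloop
  endfacet
  facet normal 1.0000 0.0000 0.0000
    outer loop
      vertex 29.0 0.0 0.0
      vertex 29.0 6.0 24.0
      vertex 29.0 0.0 24.0
    endloop
  endfacet
  facet normal 0.0000 1.0000 0.0000
    outer loop
      vertex 29.0 6.0 0.0
      vertex 10.0 6.0 0.0
      vertex 10.0 6.0 24.0
    endloop
  endfacet
  facet normal 0.0000 1.0000 0.0000
    outer loop
      vertex 29.0 6.0 0.0
      vertex 10.0 6.0 24.0
      vertex 29.0 6.0 24.0
    endloop
  endfacet
  facet normal 1.0000 0.0000 0.0000
    outer loop
      vertex 10.0 6.0 0.0
      vertex 10.0 13.0 0.0
      vertex 10.0 13.0 24.0
    endloop
  endfacet
  facet normal 1.0000 0.0000 0.0000
    outer loop
      vertex 10.0 6.0 0.0
      vertex 10.0 13.0 24.0
      vertex 10.0 6.0 24.0
    endloop
  endfacet
  facet normal 0.0000 1.0000 0.0000
    outer loop
      vertex 10.0 13.0 0.0
      vertex 0.0 13.0 0.0
      vertex 0.0 13.0 24.0
    endloop
  endfacet
  facet normal 0.0000 1.0000 0.0000
    outer loop
      vertex 10.0 13.0 0.0
      vertex 0.0 13.0 24.0
      vertex 10.0 13.0 24.0
    endloop
  endfacet
  facet normal -1.0000 0.0000 0.0000
    outer loop
      vertex 0.0 13.0 0.0
      vertex 0.0 0.0 0.0
      vertex 0.0 0.0 24.0
    endloop
  endfacet
  facet normal -1.0000 0.0000 0.0000
    outer loop
      vertex 0.0 13.0 0.0
      vertex 0.0 0.0 24.0
      vertex 0.0 13.0 24.0
    endloop
  endfacet
endsolid part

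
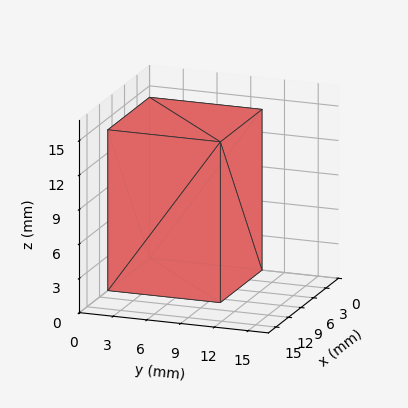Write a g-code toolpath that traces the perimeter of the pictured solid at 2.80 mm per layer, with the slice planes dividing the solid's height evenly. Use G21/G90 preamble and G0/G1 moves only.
Reading the render: the shape is a rectangular box, roughly 10 × 10 mm footprint and 14 mm tall (dimensions read to the nearest mm from the axis ticks). For the g-code, the solid's height is divided into equal slices at the stated Δz and each level perimeter traced with G1 moves after a G0 lift.

; perimeter-only toolpath
G21 ; units = mm
G90 ; absolute positioning
G28 ; home
; layer 1
G0 Z2.80
G0 X0.00 Y0.00
G1 X10.00 Y0.00
G1 X10.00 Y10.00
G1 X0.00 Y10.00
G1 X0.00 Y0.00
; layer 2
G0 Z5.60
G0 X0.00 Y0.00
G1 X10.00 Y0.00
G1 X10.00 Y10.00
G1 X0.00 Y10.00
G1 X0.00 Y0.00
; layer 3
G0 Z8.40
G0 X0.00 Y0.00
G1 X10.00 Y0.00
G1 X10.00 Y10.00
G1 X0.00 Y10.00
G1 X0.00 Y0.00
; layer 4
G0 Z11.20
G0 X0.00 Y0.00
G1 X10.00 Y0.00
G1 X10.00 Y10.00
G1 X0.00 Y10.00
G1 X0.00 Y0.00
; layer 5
G0 Z14.00
G0 X0.00 Y0.00
G1 X10.00 Y0.00
G1 X10.00 Y10.00
G1 X0.00 Y10.00
G1 X0.00 Y0.00
M2 ; end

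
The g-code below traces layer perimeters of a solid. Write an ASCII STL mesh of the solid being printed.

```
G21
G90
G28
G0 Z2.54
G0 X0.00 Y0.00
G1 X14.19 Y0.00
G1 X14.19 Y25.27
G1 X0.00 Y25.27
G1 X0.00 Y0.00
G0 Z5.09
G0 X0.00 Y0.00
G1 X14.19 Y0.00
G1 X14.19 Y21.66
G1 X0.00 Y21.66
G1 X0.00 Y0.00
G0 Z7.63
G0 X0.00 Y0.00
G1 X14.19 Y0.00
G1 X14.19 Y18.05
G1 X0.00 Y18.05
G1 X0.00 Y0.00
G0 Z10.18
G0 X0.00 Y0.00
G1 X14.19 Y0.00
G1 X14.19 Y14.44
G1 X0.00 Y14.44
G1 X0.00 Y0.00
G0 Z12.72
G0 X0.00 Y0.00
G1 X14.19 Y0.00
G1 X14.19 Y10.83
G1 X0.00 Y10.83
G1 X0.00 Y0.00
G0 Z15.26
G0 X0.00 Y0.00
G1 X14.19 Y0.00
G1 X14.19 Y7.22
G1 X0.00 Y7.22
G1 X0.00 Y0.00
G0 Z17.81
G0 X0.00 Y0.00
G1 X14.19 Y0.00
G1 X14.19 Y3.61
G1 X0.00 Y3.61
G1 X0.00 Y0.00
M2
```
solid part
  facet normal 0.0000 0.0000 -1.0000
    outer loop
      vertex 14.19 28.88 0.00
      vertex 14.19 0.00 0.00
      vertex 0.00 0.00 0.00
    endloop
  endfacet
  facet normal 0.0000 0.0000 -1.0000
    outer loop
      vertex 0.00 28.88 0.00
      vertex 14.19 28.88 0.00
      vertex 0.00 0.00 0.00
    endloop
  endfacet
  facet normal 0.0000 -1.0000 0.0000
    outer loop
      vertex 0.00 0.00 0.00
      vertex 14.19 0.00 0.00
      vertex 14.19 0.00 20.35
    endloop
  endfacet
  facet normal 0.0000 -1.0000 0.0000
    outer loop
      vertex 0.00 0.00 0.00
      vertex 14.19 0.00 20.35
      vertex 0.00 0.00 20.35
    endloop
  endfacet
  facet normal 0.0000 0.5760 0.8174
    outer loop
      vertex 0.00 0.00 20.35
      vertex 14.19 0.00 20.35
      vertex 14.19 28.88 0.00
    endloop
  endfacet
  facet normal 0.0000 0.5760 0.8174
    outer loop
      vertex 0.00 0.00 20.35
      vertex 14.19 28.88 0.00
      vertex 0.00 28.88 0.00
    endloop
  endfacet
  facet normal -1.0000 0.0000 0.0000
    outer loop
      vertex 0.00 0.00 20.35
      vertex 0.00 28.88 0.00
      vertex 0.00 0.00 0.00
    endloop
  endfacet
  facet normal 1.0000 0.0000 0.0000
    outer loop
      vertex 14.19 0.00 0.00
      vertex 14.19 28.88 0.00
      vertex 14.19 0.00 20.35
    endloop
  endfacet
endsolid part

The G0 Z moves step by Δz≈2.54 mm. The G1 loops shrink linearly with z, so the solid tapers from its base footprint up to z≈20.4. Closing with a flat bottom cap and the tapered top and triangulating gives 8 facets — a wedge (ramp): 14.2 × 28.9 mm base, rising to 20.4 mm along the y=0 edge and sloping linearly to z=0 at y=28.9.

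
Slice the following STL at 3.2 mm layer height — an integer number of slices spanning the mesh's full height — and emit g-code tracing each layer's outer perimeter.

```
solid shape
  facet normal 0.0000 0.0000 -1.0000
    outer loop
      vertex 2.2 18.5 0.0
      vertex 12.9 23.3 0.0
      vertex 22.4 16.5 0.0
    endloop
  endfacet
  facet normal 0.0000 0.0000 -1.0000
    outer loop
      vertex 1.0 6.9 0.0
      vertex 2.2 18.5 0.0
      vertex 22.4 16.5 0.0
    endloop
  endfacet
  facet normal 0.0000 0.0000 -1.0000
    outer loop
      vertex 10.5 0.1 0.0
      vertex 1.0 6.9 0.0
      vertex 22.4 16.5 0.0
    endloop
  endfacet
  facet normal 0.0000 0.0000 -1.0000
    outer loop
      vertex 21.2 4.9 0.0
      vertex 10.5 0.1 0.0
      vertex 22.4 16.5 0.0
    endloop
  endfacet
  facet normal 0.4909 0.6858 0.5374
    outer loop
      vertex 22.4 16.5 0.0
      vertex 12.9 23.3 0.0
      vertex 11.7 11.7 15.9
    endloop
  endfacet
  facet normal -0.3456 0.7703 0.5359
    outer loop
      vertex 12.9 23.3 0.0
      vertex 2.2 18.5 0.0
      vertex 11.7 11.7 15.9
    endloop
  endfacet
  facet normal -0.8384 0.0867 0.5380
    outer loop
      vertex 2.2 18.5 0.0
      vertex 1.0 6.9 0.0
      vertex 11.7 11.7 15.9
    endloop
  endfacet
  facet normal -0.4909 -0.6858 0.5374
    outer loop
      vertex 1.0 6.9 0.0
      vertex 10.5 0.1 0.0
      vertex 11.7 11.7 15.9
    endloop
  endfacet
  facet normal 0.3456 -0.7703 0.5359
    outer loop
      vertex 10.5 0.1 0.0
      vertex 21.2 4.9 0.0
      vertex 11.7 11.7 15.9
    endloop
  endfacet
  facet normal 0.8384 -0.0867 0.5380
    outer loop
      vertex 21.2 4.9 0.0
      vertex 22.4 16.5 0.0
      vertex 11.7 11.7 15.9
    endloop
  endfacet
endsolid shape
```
; perimeter-only toolpath
G21 ; units = mm
G90 ; absolute positioning
G28 ; home
; layer 1
G0 Z3.2
G0 X20.3 Y15.5
G1 X12.7 Y21.0
G1 X4.1 Y17.1
G1 X3.1 Y7.9
G1 X10.7 Y2.4
G1 X19.3 Y6.3
G1 X20.3 Y15.5
; layer 2
G0 Z6.4
G0 X18.1 Y14.6
G1 X12.4 Y18.7
G1 X6.0 Y15.8
G1 X5.3 Y8.8
G1 X11.0 Y4.7
G1 X17.4 Y7.6
G1 X18.1 Y14.6
; layer 3
G0 Z9.5
G0 X16.0 Y13.6
G1 X12.2 Y16.3
G1 X7.9 Y14.4
G1 X7.4 Y9.8
G1 X11.2 Y7.1
G1 X15.5 Y9.0
G1 X16.0 Y13.6
; layer 4
G0 Z12.7
G0 X13.8 Y12.7
G1 X11.9 Y14.0
G1 X9.8 Y13.1
G1 X9.6 Y10.7
G1 X11.5 Y9.4
G1 X13.6 Y10.3
G1 X13.8 Y12.7
M2 ; end

The solid is a regular 6-sided pyramid, base circumscribed radius ≈ 11.7 mm, apex at z ≈ 15.9 mm. Slicing at Δz = 3.2 mm — 5 equal slices spanning the solid's height, so layer i sits at z = i·h/5 — gives 4 non-empty perimeters. Each is a 6-segment closed polygon; G0 lifts to the layer z and rapids to the start vertex, then G1 traces the edges. The cross-section shrinks linearly with z (the slice at the apex is degenerate and omitted).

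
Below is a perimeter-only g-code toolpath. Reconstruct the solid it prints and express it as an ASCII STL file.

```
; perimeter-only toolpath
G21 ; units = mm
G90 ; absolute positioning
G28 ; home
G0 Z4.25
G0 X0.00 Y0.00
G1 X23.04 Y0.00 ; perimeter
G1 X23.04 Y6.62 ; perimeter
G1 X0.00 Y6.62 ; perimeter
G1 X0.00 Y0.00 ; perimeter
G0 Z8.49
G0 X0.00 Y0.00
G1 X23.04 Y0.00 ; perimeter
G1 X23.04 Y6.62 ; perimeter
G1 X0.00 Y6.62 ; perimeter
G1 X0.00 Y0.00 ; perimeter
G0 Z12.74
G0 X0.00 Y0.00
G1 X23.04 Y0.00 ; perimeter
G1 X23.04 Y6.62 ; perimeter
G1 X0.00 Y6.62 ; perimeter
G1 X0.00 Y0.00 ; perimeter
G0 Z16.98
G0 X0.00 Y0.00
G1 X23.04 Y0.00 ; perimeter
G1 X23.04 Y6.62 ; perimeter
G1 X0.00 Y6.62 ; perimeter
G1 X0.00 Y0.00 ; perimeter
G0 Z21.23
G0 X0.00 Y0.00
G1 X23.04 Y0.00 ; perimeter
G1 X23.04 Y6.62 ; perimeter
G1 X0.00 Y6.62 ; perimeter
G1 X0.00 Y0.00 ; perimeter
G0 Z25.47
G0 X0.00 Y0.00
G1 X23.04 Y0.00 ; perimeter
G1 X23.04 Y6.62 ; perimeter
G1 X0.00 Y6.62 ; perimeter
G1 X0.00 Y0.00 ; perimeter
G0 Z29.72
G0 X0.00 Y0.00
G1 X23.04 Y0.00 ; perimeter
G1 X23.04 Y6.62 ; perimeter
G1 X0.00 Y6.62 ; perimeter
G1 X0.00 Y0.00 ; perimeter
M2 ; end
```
solid part
  facet normal 0.0000 0.0000 -1.0000
    outer loop
      vertex 23.04 6.62 0.00
      vertex 23.04 0.00 0.00
      vertex 0.00 0.00 0.00
    endloop
  endfacet
  facet normal 0.0000 0.0000 -1.0000
    outer loop
      vertex 0.00 6.62 0.00
      vertex 23.04 6.62 0.00
      vertex 0.00 0.00 0.00
    endloop
  endfacet
  facet normal 0.0000 0.0000 1.0000
    outer loop
      vertex 0.00 0.00 29.72
      vertex 23.04 0.00 29.72
      vertex 23.04 6.62 29.72
    endloop
  endfacet
  facet normal 0.0000 0.0000 1.0000
    outer loop
      vertex 0.00 0.00 29.72
      vertex 23.04 6.62 29.72
      vertex 0.00 6.62 29.72
    endloop
  endfacet
  facet normal 0.0000 -1.0000 0.0000
    outer loop
      vertex 0.00 0.00 0.00
      vertex 23.04 0.00 0.00
      vertex 23.04 0.00 29.72
    endloop
  endfacet
  facet normal 0.0000 -1.0000 0.0000
    outer loop
      vertex 0.00 0.00 0.00
      vertex 23.04 0.00 29.72
      vertex 0.00 0.00 29.72
    endloop
  endfacet
  facet normal 0.0000 1.0000 0.0000
    outer loop
      vertex 23.04 6.62 29.72
      vertex 23.04 6.62 0.00
      vertex 0.00 6.62 0.00
    endloop
  endfacet
  facet normal 0.0000 1.0000 0.0000
    outer loop
      vertex 0.00 6.62 29.72
      vertex 23.04 6.62 29.72
      vertex 0.00 6.62 0.00
    endloop
  endfacet
  facet normal -1.0000 0.0000 0.0000
    outer loop
      vertex 0.00 6.62 29.72
      vertex 0.00 6.62 0.00
      vertex 0.00 0.00 0.00
    endloop
  endfacet
  facet normal -1.0000 0.0000 0.0000
    outer loop
      vertex 0.00 0.00 29.72
      vertex 0.00 6.62 29.72
      vertex 0.00 0.00 0.00
    endloop
  endfacet
  facet normal 1.0000 0.0000 0.0000
    outer loop
      vertex 23.04 0.00 0.00
      vertex 23.04 6.62 0.00
      vertex 23.04 6.62 29.72
    endloop
  endfacet
  facet normal 1.0000 0.0000 0.0000
    outer loop
      vertex 23.04 0.00 0.00
      vertex 23.04 6.62 29.72
      vertex 23.04 0.00 29.72
    endloop
  endfacet
endsolid part

The G0 Z moves step by Δz≈4.25 mm. Every layer's G1 loop is the same polygon, so the solid is a straight extrusion of it from z=0 to z≈29.7. Closing with flat bottom and top caps and triangulating gives 12 facets — a rectangular box, roughly 23 × 6.62 mm footprint and 29.7 mm tall.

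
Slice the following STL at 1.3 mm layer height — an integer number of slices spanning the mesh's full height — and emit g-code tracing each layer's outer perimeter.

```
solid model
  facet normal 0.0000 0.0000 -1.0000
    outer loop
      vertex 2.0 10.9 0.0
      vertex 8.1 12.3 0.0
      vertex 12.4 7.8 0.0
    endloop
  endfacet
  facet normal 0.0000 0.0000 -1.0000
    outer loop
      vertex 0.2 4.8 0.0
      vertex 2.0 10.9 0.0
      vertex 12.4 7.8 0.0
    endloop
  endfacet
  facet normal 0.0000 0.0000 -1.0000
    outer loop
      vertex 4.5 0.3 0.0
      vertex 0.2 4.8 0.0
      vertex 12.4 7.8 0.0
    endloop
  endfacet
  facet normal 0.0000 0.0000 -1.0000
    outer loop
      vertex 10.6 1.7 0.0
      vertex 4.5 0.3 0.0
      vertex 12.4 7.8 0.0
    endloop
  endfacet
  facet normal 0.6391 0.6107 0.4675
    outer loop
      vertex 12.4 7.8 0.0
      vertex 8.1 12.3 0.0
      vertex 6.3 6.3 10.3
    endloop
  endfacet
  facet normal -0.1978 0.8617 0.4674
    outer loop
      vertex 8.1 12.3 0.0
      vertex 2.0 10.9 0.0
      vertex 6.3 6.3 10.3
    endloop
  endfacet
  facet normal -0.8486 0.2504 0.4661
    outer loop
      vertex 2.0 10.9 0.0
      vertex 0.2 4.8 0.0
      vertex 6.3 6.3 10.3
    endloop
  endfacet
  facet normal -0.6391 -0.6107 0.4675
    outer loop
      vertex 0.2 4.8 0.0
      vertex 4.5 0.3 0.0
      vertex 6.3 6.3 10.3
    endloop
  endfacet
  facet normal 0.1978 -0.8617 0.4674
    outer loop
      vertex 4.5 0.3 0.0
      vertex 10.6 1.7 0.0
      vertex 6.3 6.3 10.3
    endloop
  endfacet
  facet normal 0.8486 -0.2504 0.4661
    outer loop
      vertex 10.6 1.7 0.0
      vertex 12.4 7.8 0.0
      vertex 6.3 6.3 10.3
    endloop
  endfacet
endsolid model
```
; perimeter-only toolpath
G21 ; units = mm
G90 ; absolute positioning
G28 ; home
; layer 1
G0 Z1.3
G0 X11.6 Y7.6
G1 X7.9 Y11.6
G1 X2.5 Y10.3
G1 X1.0 Y5.0
G1 X4.7 Y1.1
G1 X10.1 Y2.3
G1 X11.6 Y7.6
; layer 2
G0 Z2.6
G0 X10.9 Y7.4
G1 X7.6 Y10.8
G1 X3.1 Y9.8
G1 X1.7 Y5.2
G1 X5.0 Y1.8
G1 X9.5 Y2.8
G1 X10.9 Y7.4
; layer 3
G0 Z3.9
G0 X10.1 Y7.2
G1 X7.4 Y10.1
G1 X3.6 Y9.2
G1 X2.5 Y5.4
G1 X5.2 Y2.5
G1 X9.0 Y3.4
G1 X10.1 Y7.2
; layer 4
G0 Z5.2
G0 X9.3 Y7.0
G1 X7.2 Y9.3
G1 X4.2 Y8.6
G1 X3.2 Y5.5
G1 X5.4 Y3.3
G1 X8.4 Y4.0
G1 X9.3 Y7.0
; layer 5
G0 Z6.4
G0 X8.6 Y6.9
G1 X7.0 Y8.6
G1 X4.7 Y8.0
G1 X4.0 Y5.7
G1 X5.6 Y4.0
G1 X7.9 Y4.6
G1 X8.6 Y6.9
; layer 6
G0 Z7.7
G0 X7.8 Y6.7
G1 X6.8 Y7.8
G1 X5.2 Y7.4
G1 X4.8 Y5.9
G1 X5.8 Y4.8
G1 X7.4 Y5.1
G1 X7.8 Y6.7
; layer 7
G0 Z9.0
G0 X7.1 Y6.5
G1 X6.5 Y7.1
G1 X5.8 Y6.9
G1 X5.5 Y6.1
G1 X6.1 Y5.5
G1 X6.8 Y5.7
G1 X7.1 Y6.5
M2 ; end

The solid is a regular 6-sided pyramid, base circumscribed radius ≈ 6.3 mm, apex at z ≈ 10.3 mm. Slicing at Δz = 1.3 mm — 8 equal slices spanning the solid's height, so layer i sits at z = i·h/8 — gives 7 non-empty perimeters. Each is a 6-segment closed polygon; G0 lifts to the layer z and rapids to the start vertex, then G1 traces the edges. The cross-section shrinks linearly with z (the slice at the apex is degenerate and omitted).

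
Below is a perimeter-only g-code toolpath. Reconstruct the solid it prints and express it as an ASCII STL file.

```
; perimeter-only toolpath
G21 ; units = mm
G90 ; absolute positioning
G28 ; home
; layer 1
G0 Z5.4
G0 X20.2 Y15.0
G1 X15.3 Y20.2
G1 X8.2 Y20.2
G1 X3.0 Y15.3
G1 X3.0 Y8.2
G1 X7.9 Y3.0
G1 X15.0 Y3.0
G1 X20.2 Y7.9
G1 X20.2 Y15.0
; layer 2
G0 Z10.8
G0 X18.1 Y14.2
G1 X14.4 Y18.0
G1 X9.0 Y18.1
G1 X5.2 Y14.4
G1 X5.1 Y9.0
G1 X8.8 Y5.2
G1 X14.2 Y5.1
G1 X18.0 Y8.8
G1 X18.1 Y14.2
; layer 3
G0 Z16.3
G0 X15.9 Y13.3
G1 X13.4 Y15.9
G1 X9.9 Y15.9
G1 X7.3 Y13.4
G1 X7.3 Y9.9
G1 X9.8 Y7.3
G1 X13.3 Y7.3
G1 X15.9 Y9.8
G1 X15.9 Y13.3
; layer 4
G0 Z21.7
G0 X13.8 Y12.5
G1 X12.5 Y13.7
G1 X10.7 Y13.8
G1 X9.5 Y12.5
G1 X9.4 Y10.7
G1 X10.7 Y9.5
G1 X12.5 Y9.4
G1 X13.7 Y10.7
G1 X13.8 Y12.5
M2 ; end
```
solid part
  facet normal 0.0000 0.0000 -1.0000
    outer loop
      vertex 7.3 22.4 0.0
      vertex 16.2 22.3 0.0
      vertex 22.4 15.9 0.0
    endloop
  endfacet
  facet normal 0.0000 0.0000 -1.0000
    outer loop
      vertex 0.9 16.2 0.0
      vertex 7.3 22.4 0.0
      vertex 22.4 15.9 0.0
    endloop
  endfacet
  facet normal 0.0000 0.0000 -1.0000
    outer loop
      vertex 0.8 7.3 0.0
      vertex 0.9 16.2 0.0
      vertex 22.4 15.9 0.0
    endloop
  endfacet
  facet normal 0.0000 0.0000 -1.0000
    outer loop
      vertex 7.0 0.9 0.0
      vertex 0.8 7.3 0.0
      vertex 22.4 15.9 0.0
    endloop
  endfacet
  facet normal 0.0000 0.0000 -1.0000
    outer loop
      vertex 15.9 0.8 0.0
      vertex 7.0 0.9 0.0
      vertex 22.4 15.9 0.0
    endloop
  endfacet
  facet normal 0.0000 0.0000 -1.0000
    outer loop
      vertex 22.3 7.0 0.0
      vertex 15.9 0.8 0.0
      vertex 22.4 15.9 0.0
    endloop
  endfacet
  facet normal 0.6676 0.6468 0.3687
    outer loop
      vertex 22.4 15.9 0.0
      vertex 16.2 22.3 0.0
      vertex 11.6 11.6 27.1
    endloop
  endfacet
  facet normal 0.0104 0.9295 0.3688
    outer loop
      vertex 16.2 22.3 0.0
      vertex 7.3 22.4 0.0
      vertex 11.6 11.6 27.1
    endloop
  endfacet
  facet normal -0.6468 0.6676 0.3687
    outer loop
      vertex 7.3 22.4 0.0
      vertex 0.9 16.2 0.0
      vertex 11.6 11.6 27.1
    endloop
  endfacet
  facet normal -0.9295 0.0104 0.3688
    outer loop
      vertex 0.9 16.2 0.0
      vertex 0.8 7.3 0.0
      vertex 11.6 11.6 27.1
    endloop
  endfacet
  facet normal -0.6676 -0.6468 0.3687
    outer loop
      vertex 0.8 7.3 0.0
      vertex 7.0 0.9 0.0
      vertex 11.6 11.6 27.1
    endloop
  endfacet
  facet normal -0.0104 -0.9295 0.3688
    outer loop
      vertex 7.0 0.9 0.0
      vertex 15.9 0.8 0.0
      vertex 11.6 11.6 27.1
    endloop
  endfacet
  facet normal 0.6468 -0.6676 0.3687
    outer loop
      vertex 15.9 0.8 0.0
      vertex 22.3 7.0 0.0
      vertex 11.6 11.6 27.1
    endloop
  endfacet
  facet normal 0.9295 -0.0104 0.3688
    outer loop
      vertex 22.3 7.0 0.0
      vertex 22.4 15.9 0.0
      vertex 11.6 11.6 27.1
    endloop
  endfacet
endsolid part

The G0 Z moves step by Δz≈5.4 mm. The G1 loops shrink linearly with z, so the solid tapers from its base footprint up to z≈27.1. Closing with a flat bottom cap and the tapered top and triangulating gives 14 facets — a regular 8-sided pyramid, base circumscribed radius ≈ 11.6 mm, apex at z ≈ 27.1 mm.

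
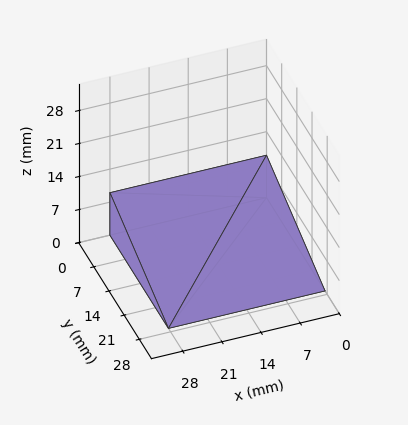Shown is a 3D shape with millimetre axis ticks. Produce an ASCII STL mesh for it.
Reading the render: the shape is a wedge (ramp): 28 × 27 mm base, rising to 9 mm along the y=0 edge and sloping linearly to z=0 at y=27 (dimensions read to the nearest mm from the axis ticks). For the STL, each face is triangulated and given an outward normal.

solid part
  facet normal 0.0000 0.0000 -1.0000
    outer loop
      vertex 28.000 27.000 0.000
      vertex 28.000 0.000 0.000
      vertex 0.000 0.000 0.000
    endloop
  endfacet
  facet normal 0.0000 0.0000 -1.0000
    outer loop
      vertex 0.000 27.000 0.000
      vertex 28.000 27.000 0.000
      vertex 0.000 0.000 0.000
    endloop
  endfacet
  facet normal 0.0000 -1.0000 0.0000
    outer loop
      vertex 0.000 0.000 0.000
      vertex 28.000 0.000 0.000
      vertex 28.000 0.000 9.000
    endloop
  endfacet
  facet normal 0.0000 -1.0000 0.0000
    outer loop
      vertex 0.000 0.000 0.000
      vertex 28.000 0.000 9.000
      vertex 0.000 0.000 9.000
    endloop
  endfacet
  facet normal 0.0000 0.3162 0.9487
    outer loop
      vertex 0.000 0.000 9.000
      vertex 28.000 0.000 9.000
      vertex 28.000 27.000 0.000
    endloop
  endfacet
  facet normal 0.0000 0.3162 0.9487
    outer loop
      vertex 0.000 0.000 9.000
      vertex 28.000 27.000 0.000
      vertex 0.000 27.000 0.000
    endloop
  endfacet
  facet normal -1.0000 0.0000 0.0000
    outer loop
      vertex 0.000 0.000 9.000
      vertex 0.000 27.000 0.000
      vertex 0.000 0.000 0.000
    endloop
  endfacet
  facet normal 1.0000 0.0000 0.0000
    outer loop
      vertex 28.000 0.000 0.000
      vertex 28.000 27.000 0.000
      vertex 28.000 0.000 9.000
    endloop
  endfacet
endsolid part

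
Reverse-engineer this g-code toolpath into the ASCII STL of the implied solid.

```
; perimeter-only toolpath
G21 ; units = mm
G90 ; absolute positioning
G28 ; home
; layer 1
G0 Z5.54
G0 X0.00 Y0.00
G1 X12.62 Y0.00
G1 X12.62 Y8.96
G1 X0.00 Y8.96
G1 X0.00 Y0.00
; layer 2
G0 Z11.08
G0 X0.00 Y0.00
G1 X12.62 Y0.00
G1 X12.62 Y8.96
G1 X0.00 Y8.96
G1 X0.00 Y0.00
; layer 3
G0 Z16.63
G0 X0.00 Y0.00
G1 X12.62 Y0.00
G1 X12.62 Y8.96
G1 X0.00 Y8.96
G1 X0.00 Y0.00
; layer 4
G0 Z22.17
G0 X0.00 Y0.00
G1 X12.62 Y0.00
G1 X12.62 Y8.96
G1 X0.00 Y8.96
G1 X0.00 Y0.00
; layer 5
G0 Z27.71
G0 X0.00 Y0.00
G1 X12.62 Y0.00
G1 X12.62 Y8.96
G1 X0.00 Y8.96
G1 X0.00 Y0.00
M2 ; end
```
solid part
  facet normal 0.0000 0.0000 -1.0000
    outer loop
      vertex 12.62 8.96 0.00
      vertex 12.62 0.00 0.00
      vertex 0.00 0.00 0.00
    endloop
  endfacet
  facet normal 0.0000 0.0000 -1.0000
    outer loop
      vertex 0.00 8.96 0.00
      vertex 12.62 8.96 0.00
      vertex 0.00 0.00 0.00
    endloop
  endfacet
  facet normal 0.0000 0.0000 1.0000
    outer loop
      vertex 0.00 0.00 27.71
      vertex 12.62 0.00 27.71
      vertex 12.62 8.96 27.71
    endloop
  endfacet
  facet normal 0.0000 0.0000 1.0000
    outer loop
      vertex 0.00 0.00 27.71
      vertex 12.62 8.96 27.71
      vertex 0.00 8.96 27.71
    endloop
  endfacet
  facet normal 0.0000 -1.0000 0.0000
    outer loop
      vertex 0.00 0.00 0.00
      vertex 12.62 0.00 0.00
      vertex 12.62 0.00 27.71
    endloop
  endfacet
  facet normal 0.0000 -1.0000 0.0000
    outer loop
      vertex 0.00 0.00 0.00
      vertex 12.62 0.00 27.71
      vertex 0.00 0.00 27.71
    endloop
  endfacet
  facet normal 0.0000 1.0000 0.0000
    outer loop
      vertex 12.62 8.96 27.71
      vertex 12.62 8.96 0.00
      vertex 0.00 8.96 0.00
    endloop
  endfacet
  facet normal 0.0000 1.0000 0.0000
    outer loop
      vertex 0.00 8.96 27.71
      vertex 12.62 8.96 27.71
      vertex 0.00 8.96 0.00
    endloop
  endfacet
  facet normal -1.0000 0.0000 0.0000
    outer loop
      vertex 0.00 8.96 27.71
      vertex 0.00 8.96 0.00
      vertex 0.00 0.00 0.00
    endloop
  endfacet
  facet normal -1.0000 0.0000 0.0000
    outer loop
      vertex 0.00 0.00 27.71
      vertex 0.00 8.96 27.71
      vertex 0.00 0.00 0.00
    endloop
  endfacet
  facet normal 1.0000 0.0000 0.0000
    outer loop
      vertex 12.62 0.00 0.00
      vertex 12.62 8.96 0.00
      vertex 12.62 8.96 27.71
    endloop
  endfacet
  facet normal 1.0000 0.0000 0.0000
    outer loop
      vertex 12.62 0.00 0.00
      vertex 12.62 8.96 27.71
      vertex 12.62 0.00 27.71
    endloop
  endfacet
endsolid part

The G0 Z moves step by Δz≈5.54 mm. Every layer's G1 loop is the same polygon, so the solid is a straight extrusion of it from z=0 to z≈27.7. Closing with flat bottom and top caps and triangulating gives 12 facets — a rectangular box, roughly 12.6 × 8.96 mm footprint and 27.7 mm tall.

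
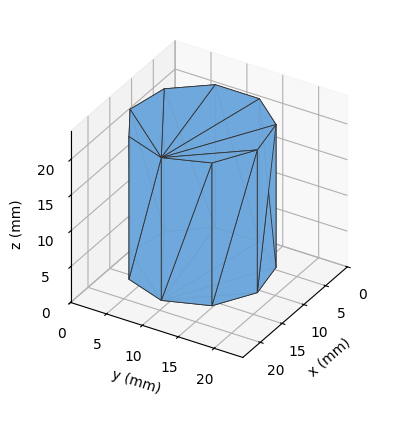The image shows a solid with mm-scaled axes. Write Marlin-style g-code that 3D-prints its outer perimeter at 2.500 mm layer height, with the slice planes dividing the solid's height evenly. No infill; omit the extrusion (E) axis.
Reading the render: the shape is a regular 9-sided prism (a cylinder approximated with 9 flat sides), circumscribed radius ≈ 9 mm, height ≈ 20 mm (dimensions read to the nearest mm from the axis ticks). For the g-code, the solid's height is divided into equal slices at the stated Δz and each level perimeter traced with G1 moves after a G0 lift.

; perimeter-only toolpath
G21 ; units = mm
G90 ; absolute positioning
G28 ; home
; layer 1
G0 Z2.500
G0 X18.000 Y9.000
G1 X15.894 Y14.785
G1 X10.563 Y17.863
G1 X4.500 Y16.794
G1 X0.543 Y12.078
G1 X0.543 Y5.922
G1 X4.500 Y1.206
G1 X10.563 Y0.137
G1 X15.894 Y3.215
G1 X18.000 Y9.000
; layer 2
G0 Z5.000
G0 X18.000 Y9.000
G1 X15.894 Y14.785
G1 X10.563 Y17.863
G1 X4.500 Y16.794
G1 X0.543 Y12.078
G1 X0.543 Y5.922
G1 X4.500 Y1.206
G1 X10.563 Y0.137
G1 X15.894 Y3.215
G1 X18.000 Y9.000
; layer 3
G0 Z7.500
G0 X18.000 Y9.000
G1 X15.894 Y14.785
G1 X10.563 Y17.863
G1 X4.500 Y16.794
G1 X0.543 Y12.078
G1 X0.543 Y5.922
G1 X4.500 Y1.206
G1 X10.563 Y0.137
G1 X15.894 Y3.215
G1 X18.000 Y9.000
; layer 4
G0 Z10.000
G0 X18.000 Y9.000
G1 X15.894 Y14.785
G1 X10.563 Y17.863
G1 X4.500 Y16.794
G1 X0.543 Y12.078
G1 X0.543 Y5.922
G1 X4.500 Y1.206
G1 X10.563 Y0.137
G1 X15.894 Y3.215
G1 X18.000 Y9.000
; layer 5
G0 Z12.500
G0 X18.000 Y9.000
G1 X15.894 Y14.785
G1 X10.563 Y17.863
G1 X4.500 Y16.794
G1 X0.543 Y12.078
G1 X0.543 Y5.922
G1 X4.500 Y1.206
G1 X10.563 Y0.137
G1 X15.894 Y3.215
G1 X18.000 Y9.000
; layer 6
G0 Z15.000
G0 X18.000 Y9.000
G1 X15.894 Y14.785
G1 X10.563 Y17.863
G1 X4.500 Y16.794
G1 X0.543 Y12.078
G1 X0.543 Y5.922
G1 X4.500 Y1.206
G1 X10.563 Y0.137
G1 X15.894 Y3.215
G1 X18.000 Y9.000
; layer 7
G0 Z17.500
G0 X18.000 Y9.000
G1 X15.894 Y14.785
G1 X10.563 Y17.863
G1 X4.500 Y16.794
G1 X0.543 Y12.078
G1 X0.543 Y5.922
G1 X4.500 Y1.206
G1 X10.563 Y0.137
G1 X15.894 Y3.215
G1 X18.000 Y9.000
; layer 8
G0 Z20.000
G0 X18.000 Y9.000
G1 X15.894 Y14.785
G1 X10.563 Y17.863
G1 X4.500 Y16.794
G1 X0.543 Y12.078
G1 X0.543 Y5.922
G1 X4.500 Y1.206
G1 X10.563 Y0.137
G1 X15.894 Y3.215
G1 X18.000 Y9.000
M2 ; end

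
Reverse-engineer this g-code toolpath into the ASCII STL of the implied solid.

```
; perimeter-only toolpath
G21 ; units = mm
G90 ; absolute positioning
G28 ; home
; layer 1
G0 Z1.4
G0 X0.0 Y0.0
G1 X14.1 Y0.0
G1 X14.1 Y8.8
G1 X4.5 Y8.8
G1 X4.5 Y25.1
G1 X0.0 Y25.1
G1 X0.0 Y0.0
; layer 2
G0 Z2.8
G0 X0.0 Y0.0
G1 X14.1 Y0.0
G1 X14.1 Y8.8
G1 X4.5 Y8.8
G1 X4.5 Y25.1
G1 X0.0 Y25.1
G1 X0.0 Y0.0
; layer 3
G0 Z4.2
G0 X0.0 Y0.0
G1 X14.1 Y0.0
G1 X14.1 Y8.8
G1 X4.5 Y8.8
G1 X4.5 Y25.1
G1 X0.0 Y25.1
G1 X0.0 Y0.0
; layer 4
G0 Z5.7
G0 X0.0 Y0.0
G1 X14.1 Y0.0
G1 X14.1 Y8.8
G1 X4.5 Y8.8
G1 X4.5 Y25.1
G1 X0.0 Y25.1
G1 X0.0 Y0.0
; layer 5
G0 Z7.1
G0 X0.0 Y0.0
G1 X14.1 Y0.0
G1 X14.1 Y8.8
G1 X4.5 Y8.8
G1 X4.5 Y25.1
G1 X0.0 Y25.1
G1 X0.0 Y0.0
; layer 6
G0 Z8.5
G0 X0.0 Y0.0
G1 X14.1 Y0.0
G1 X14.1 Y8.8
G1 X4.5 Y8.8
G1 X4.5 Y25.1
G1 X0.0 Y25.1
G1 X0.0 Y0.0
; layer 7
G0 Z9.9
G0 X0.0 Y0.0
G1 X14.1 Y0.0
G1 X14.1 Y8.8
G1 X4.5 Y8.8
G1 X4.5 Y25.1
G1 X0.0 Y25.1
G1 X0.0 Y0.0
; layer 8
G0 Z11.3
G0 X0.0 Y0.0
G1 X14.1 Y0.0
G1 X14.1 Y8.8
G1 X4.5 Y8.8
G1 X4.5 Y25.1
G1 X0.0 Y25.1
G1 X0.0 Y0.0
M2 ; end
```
solid part
  facet normal 0.0000 0.0000 -1.0000
    outer loop
      vertex 14.1 8.8 0.0
      vertex 14.1 0.0 0.0
      vertex 0.0 0.0 0.0
    endloop
  endfacet
  facet normal 0.0000 0.0000 -1.0000
    outer loop
      vertex 4.5 8.8 0.0
      vertex 14.1 8.8 0.0
      vertex 0.0 0.0 0.0
    endloop
  endfacet
  facet normal 0.0000 0.0000 -1.0000
    outer loop
      vertex 4.5 25.1 0.0
      vertex 4.5 8.8 0.0
      vertex 0.0 0.0 0.0
    endloop
  endfacet
  facet normal 0.0000 0.0000 -1.0000
    outer loop
      vertex 0.0 25.1 0.0
      vertex 4.5 25.1 0.0
      vertex 0.0 0.0 0.0
    endloop
  endfacet
  facet normal 0.0000 0.0000 1.0000
    outer loop
      vertex 0.0 0.0 11.3
      vertex 14.1 0.0 11.3
      vertex 14.1 8.8 11.3
    endloop
  endfacet
  facet normal 0.0000 0.0000 1.0000
    outer loop
      vertex 0.0 0.0 11.3
      vertex 14.1 8.8 11.3
      vertex 4.5 8.8 11.3
    endloop
  endfacet
  facet normal 0.0000 0.0000 1.0000
    outer loop
      vertex 0.0 0.0 11.3
      vertex 4.5 8.8 11.3
      vertex 4.5 25.1 11.3
    endloop
  endfacet
  facet normal 0.0000 0.0000 1.0000
    outer loop
      vertex 0.0 0.0 11.3
      vertex 4.5 25.1 11.3
      vertex 0.0 25.1 11.3
    endloop
  endfacet
  facet normal 0.0000 -1.0000 0.0000
    outer loop
      vertex 0.0 0.0 0.0
      vertex 14.1 0.0 0.0
      vertex 14.1 0.0 11.3
    endloop
  endfacet
  facet normal 0.0000 -1.0000 0.0000
    outer loop
      vertex 0.0 0.0 0.0
      vertex 14.1 0.0 11.3
      vertex 0.0 0.0 11.3
    endloop
  endfacet
  facet normal 1.0000 0.0000 0.0000
    outer loop
      vertex 14.1 0.0 0.0
      vertex 14.1 8.8 0.0
      vertex 14.1 8.8 11.3
    endloop
  endfacet
  facet normal 1.0000 0.0000 0.0000
    outer loop
      vertex 14.1 0.0 0.0
      vertex 14.1 8.8 11.3
      vertex 14.1 0.0 11.3
    endloop
  endfacet
  facet normal 0.0000 1.0000 0.0000
    outer loop
      vertex 14.1 8.8 0.0
      vertex 4.5 8.8 0.0
      vertex 4.5 8.8 11.3
    endloop
  endfacet
  facet normal 0.0000 1.0000 0.0000
    outer loop
      vertex 14.1 8.8 0.0
      vertex 4.5 8.8 11.3
      vertex 14.1 8.8 11.3
    endloop
  endfacet
  facet normal 1.0000 0.0000 0.0000
    outer loop
      vertex 4.5 8.8 0.0
      vertex 4.5 25.1 0.0
      vertex 4.5 25.1 11.3
    endloop
  endfacet
  facet normal 1.0000 0.0000 0.0000
    outer loop
      vertex 4.5 8.8 0.0
      vertex 4.5 25.1 11.3
      vertex 4.5 8.8 11.3
    endloop
  endfacet
  facet normal 0.0000 1.0000 0.0000
    outer loop
      vertex 4.5 25.1 0.0
      vertex 0.0 25.1 0.0
      vertex 0.0 25.1 11.3
    endloop
  endfacet
  facet normal 0.0000 1.0000 0.0000
    outer loop
      vertex 4.5 25.1 0.0
      vertex 0.0 25.1 11.3
      vertex 4.5 25.1 11.3
    endloop
  endfacet
  facet normal -1.0000 0.0000 0.0000
    outer loop
      vertex 0.0 25.1 0.0
      vertex 0.0 0.0 0.0
      vertex 0.0 0.0 11.3
    endloop
  endfacet
  facet normal -1.0000 0.0000 0.0000
    outer loop
      vertex 0.0 25.1 0.0
      vertex 0.0 0.0 11.3
      vertex 0.0 25.1 11.3
    endloop
  endfacet
endsolid part

The G0 Z moves step by Δz≈1.4 mm. Every layer's G1 loop is the same polygon, so the solid is a straight extrusion of it from z=0 to z≈11.3. Closing with flat bottom and top caps and triangulating gives 20 facets — an L-shaped prism: outer 14.1 × 25.1 mm, arm thicknesses ≈ 8.8 mm (horizontal) and 4.5 mm (vertical), extruded 11.3 mm in z.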